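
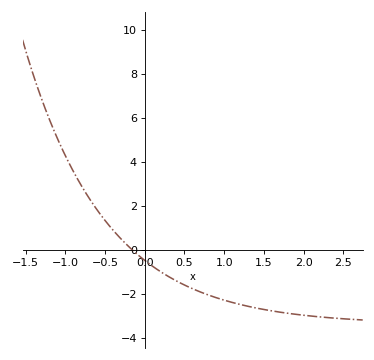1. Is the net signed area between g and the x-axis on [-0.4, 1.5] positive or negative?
negative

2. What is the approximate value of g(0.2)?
-1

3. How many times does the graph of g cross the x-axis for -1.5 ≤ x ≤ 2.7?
1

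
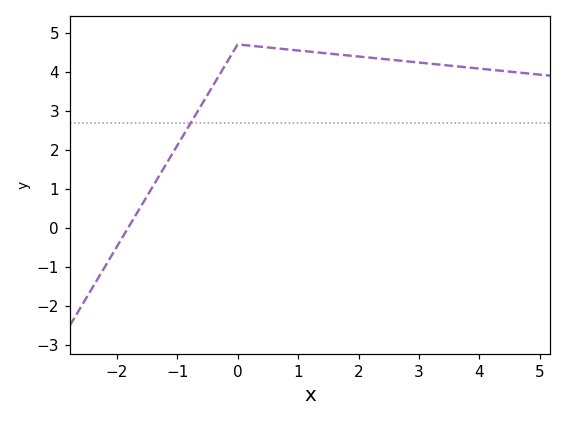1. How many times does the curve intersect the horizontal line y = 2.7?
1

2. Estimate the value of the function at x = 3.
4.24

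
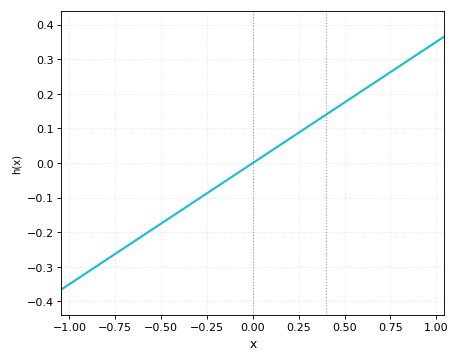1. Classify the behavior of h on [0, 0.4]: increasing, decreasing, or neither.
increasing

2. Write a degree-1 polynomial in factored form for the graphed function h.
y = 0.35(x - 0)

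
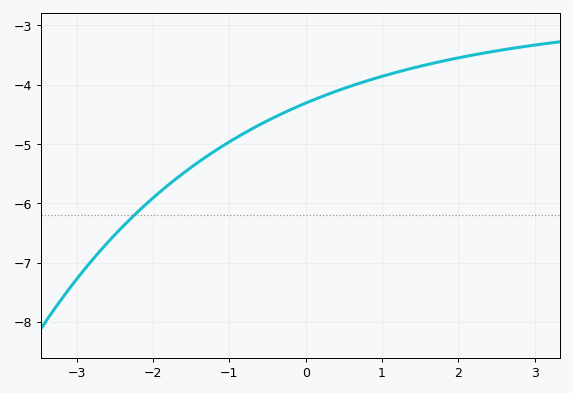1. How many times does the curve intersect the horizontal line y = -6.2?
1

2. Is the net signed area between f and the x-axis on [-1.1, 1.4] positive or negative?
negative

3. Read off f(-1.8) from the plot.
-5.69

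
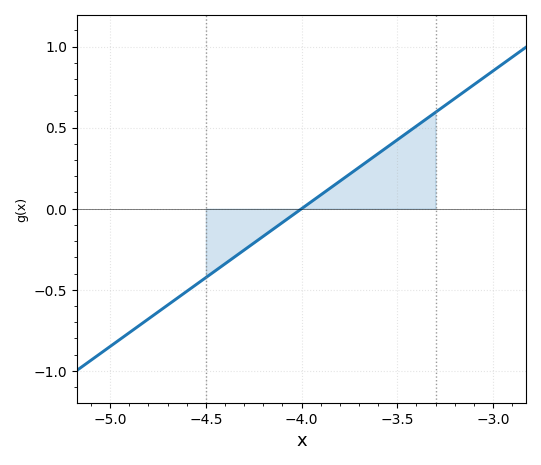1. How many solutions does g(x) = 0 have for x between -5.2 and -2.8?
1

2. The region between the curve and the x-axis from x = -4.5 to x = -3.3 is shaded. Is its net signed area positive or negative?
positive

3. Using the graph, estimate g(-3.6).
0.34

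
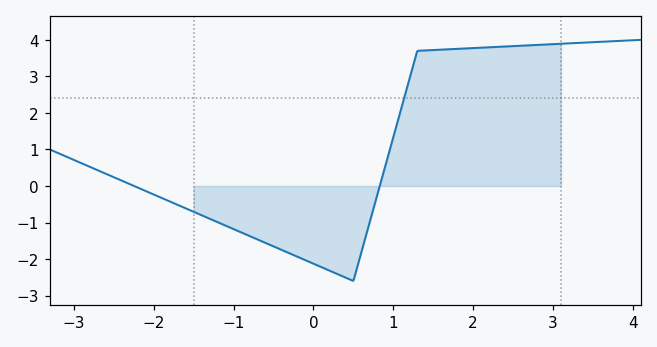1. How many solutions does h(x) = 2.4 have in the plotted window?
1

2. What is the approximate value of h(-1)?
-1.18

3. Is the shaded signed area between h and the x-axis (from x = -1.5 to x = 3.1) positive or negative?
positive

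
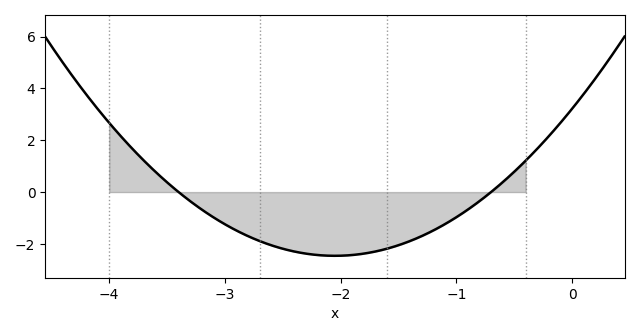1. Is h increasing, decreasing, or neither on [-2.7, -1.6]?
neither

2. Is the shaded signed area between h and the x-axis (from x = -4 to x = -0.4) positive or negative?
negative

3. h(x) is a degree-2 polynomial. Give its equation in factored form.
y = 1.35(x + 3.4)(x + 0.7)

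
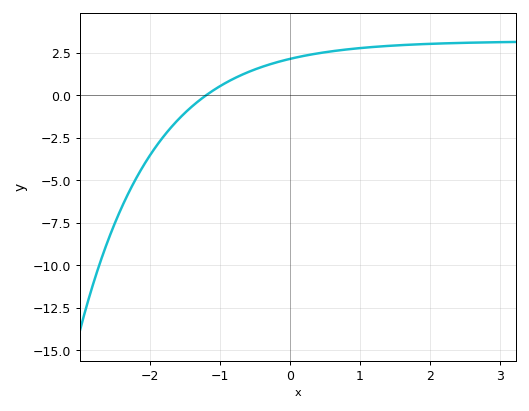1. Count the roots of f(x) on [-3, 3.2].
1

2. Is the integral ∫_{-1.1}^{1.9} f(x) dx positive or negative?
positive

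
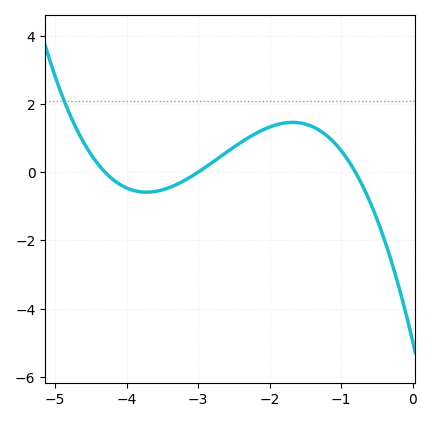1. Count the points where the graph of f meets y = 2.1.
1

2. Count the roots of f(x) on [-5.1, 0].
3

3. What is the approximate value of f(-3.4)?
-0.449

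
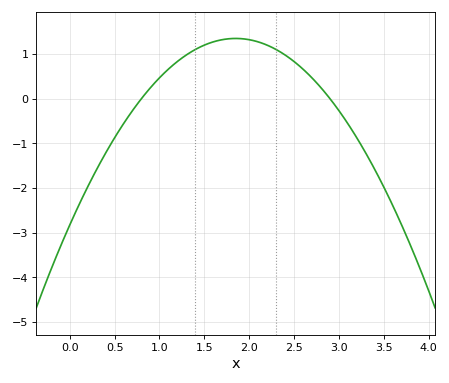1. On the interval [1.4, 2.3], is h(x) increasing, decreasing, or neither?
neither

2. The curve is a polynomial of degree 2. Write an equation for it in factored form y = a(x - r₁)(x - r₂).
y = -1.22(x - 0.8)(x - 2.9)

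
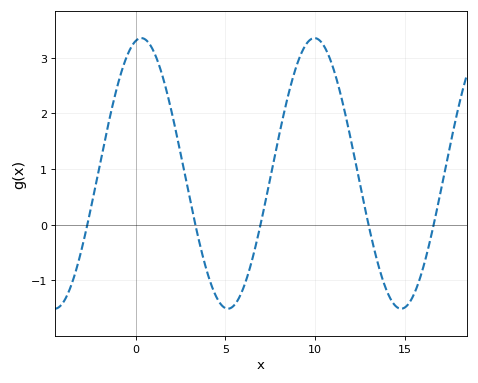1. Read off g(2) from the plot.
2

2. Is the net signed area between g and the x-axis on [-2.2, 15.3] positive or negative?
positive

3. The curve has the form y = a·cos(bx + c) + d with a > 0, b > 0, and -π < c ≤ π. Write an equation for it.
y = 2.43cos(0.65x - 0.2) + 0.92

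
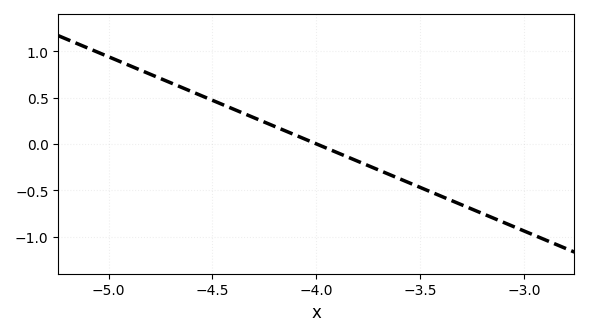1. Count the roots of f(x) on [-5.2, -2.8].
1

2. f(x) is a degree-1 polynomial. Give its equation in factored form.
y = -0.94(x + 4)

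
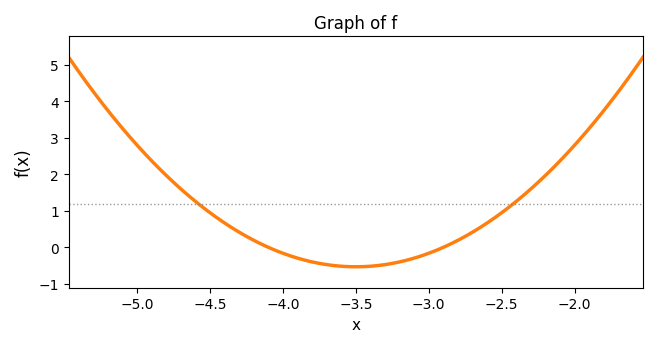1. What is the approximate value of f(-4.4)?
0.7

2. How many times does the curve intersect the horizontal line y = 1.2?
2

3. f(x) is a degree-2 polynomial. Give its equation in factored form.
y = 1.48(x + 4.1)(x + 2.9)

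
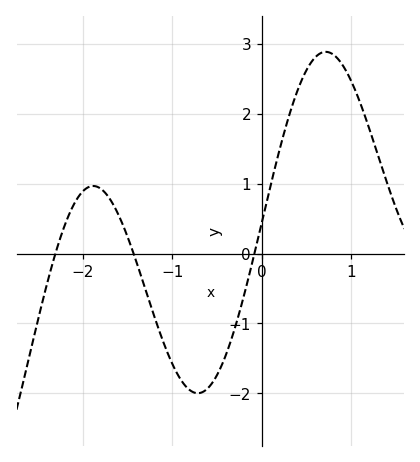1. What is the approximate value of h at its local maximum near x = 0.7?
2.9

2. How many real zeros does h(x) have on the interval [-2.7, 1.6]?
3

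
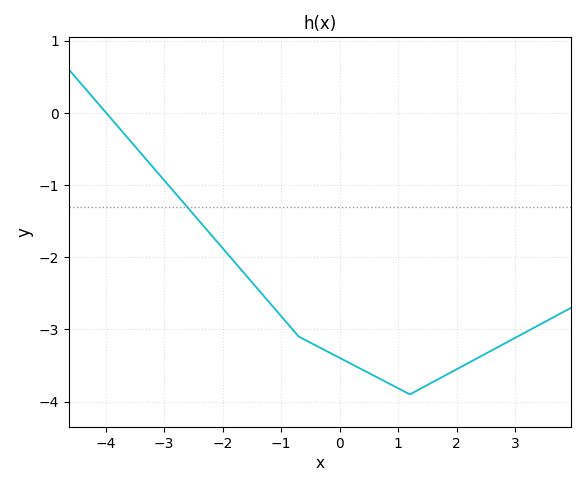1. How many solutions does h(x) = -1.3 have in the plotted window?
1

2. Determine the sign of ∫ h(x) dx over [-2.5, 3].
negative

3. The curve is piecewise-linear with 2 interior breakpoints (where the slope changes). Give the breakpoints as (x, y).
(-0.7, -3.1); (1.2, -3.9)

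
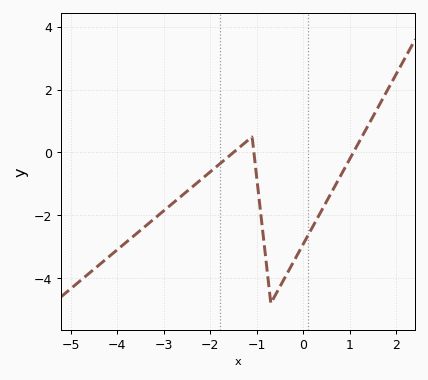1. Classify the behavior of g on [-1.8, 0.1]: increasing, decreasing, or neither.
neither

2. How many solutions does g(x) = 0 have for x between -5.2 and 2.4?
3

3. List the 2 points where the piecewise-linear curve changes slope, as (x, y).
(-1.1, 0.5); (-0.7, -4.8)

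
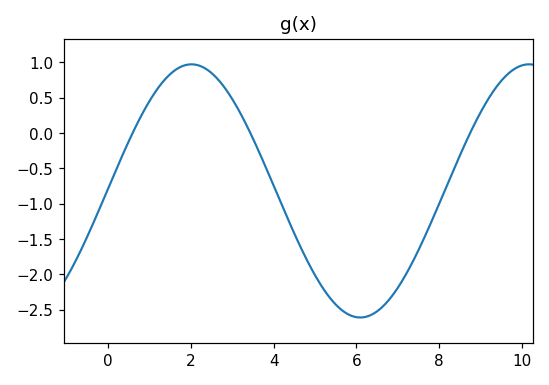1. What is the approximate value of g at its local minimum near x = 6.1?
-2.61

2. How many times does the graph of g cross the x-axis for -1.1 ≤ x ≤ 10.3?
3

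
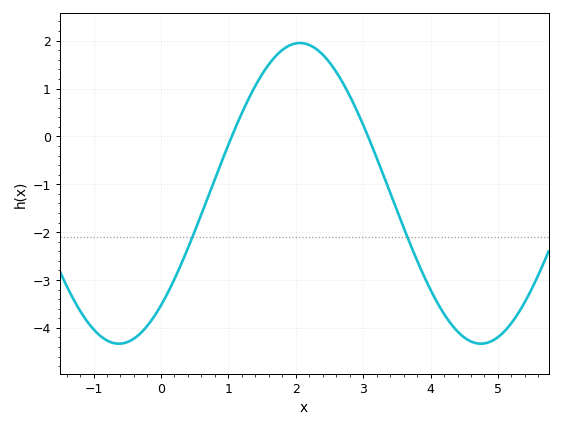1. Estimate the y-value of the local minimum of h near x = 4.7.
-4.33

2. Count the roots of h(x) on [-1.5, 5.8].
2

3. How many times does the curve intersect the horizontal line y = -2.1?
2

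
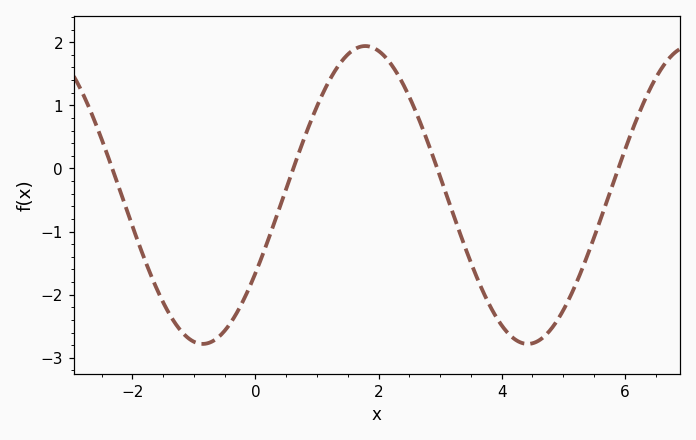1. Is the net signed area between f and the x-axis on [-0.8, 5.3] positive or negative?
negative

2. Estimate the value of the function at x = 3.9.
-2.34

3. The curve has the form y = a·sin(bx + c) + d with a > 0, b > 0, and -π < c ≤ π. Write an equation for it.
y = 2.36sin(1.19x - 0.552) - 0.42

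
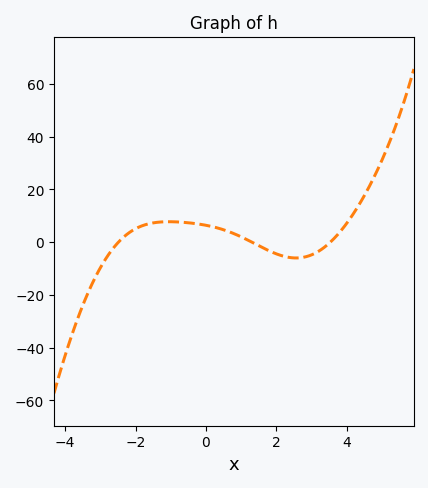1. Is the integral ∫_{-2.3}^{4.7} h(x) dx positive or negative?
positive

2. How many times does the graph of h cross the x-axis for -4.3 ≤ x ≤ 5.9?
3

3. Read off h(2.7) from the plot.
-5.91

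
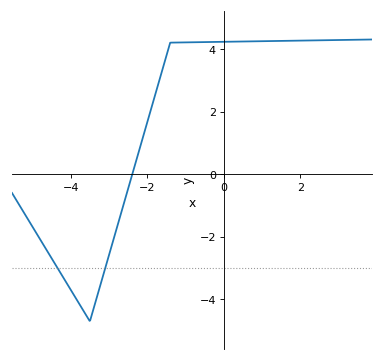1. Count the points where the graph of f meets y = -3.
2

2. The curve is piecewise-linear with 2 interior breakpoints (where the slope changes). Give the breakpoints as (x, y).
(-3.5, -4.7); (-1.4, 4.2)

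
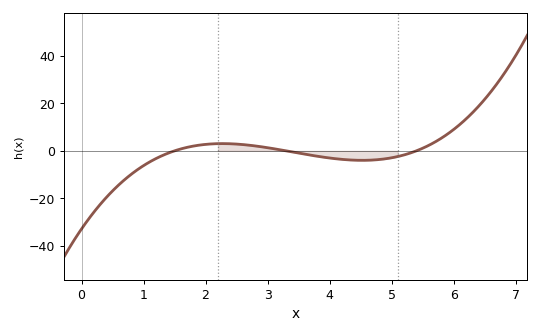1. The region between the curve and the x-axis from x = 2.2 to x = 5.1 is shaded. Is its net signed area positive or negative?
negative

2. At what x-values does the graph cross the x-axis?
1.5, 3.3, 5.4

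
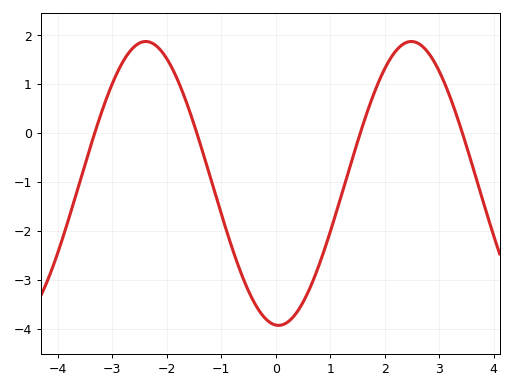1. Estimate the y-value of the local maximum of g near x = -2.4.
1.9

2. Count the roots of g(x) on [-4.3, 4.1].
4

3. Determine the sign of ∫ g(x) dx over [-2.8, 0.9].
negative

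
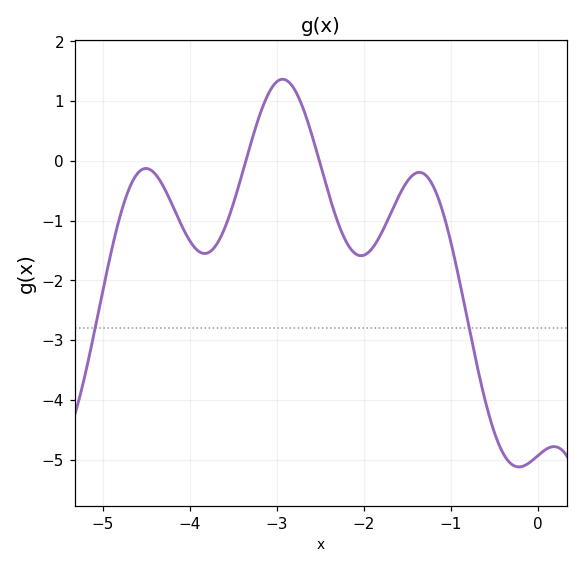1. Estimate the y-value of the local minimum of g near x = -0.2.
-5.12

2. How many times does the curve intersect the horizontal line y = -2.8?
2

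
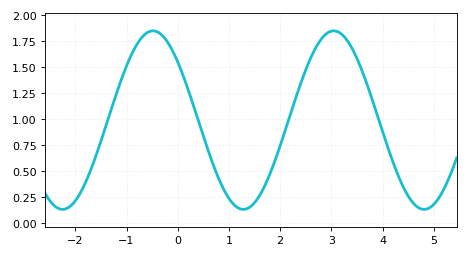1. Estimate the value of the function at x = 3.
1.85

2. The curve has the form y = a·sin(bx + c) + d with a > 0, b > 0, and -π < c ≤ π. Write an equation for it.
y = 0.86sin(1.78x + 2.43) + 0.99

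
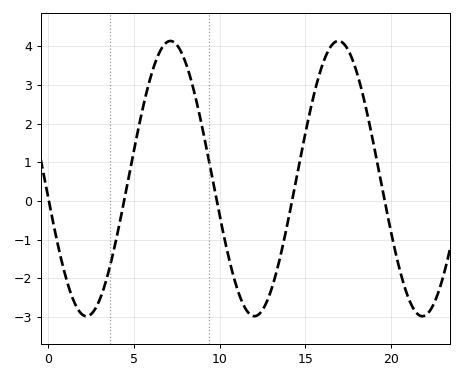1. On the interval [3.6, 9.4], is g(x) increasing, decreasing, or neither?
neither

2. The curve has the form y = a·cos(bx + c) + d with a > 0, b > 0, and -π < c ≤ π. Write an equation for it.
y = 3.56cos(0.64x + 1.72) + 0.58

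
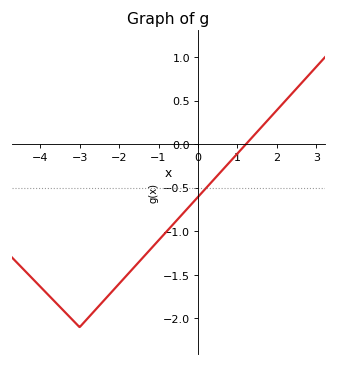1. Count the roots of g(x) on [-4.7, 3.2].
1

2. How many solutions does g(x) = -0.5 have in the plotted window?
1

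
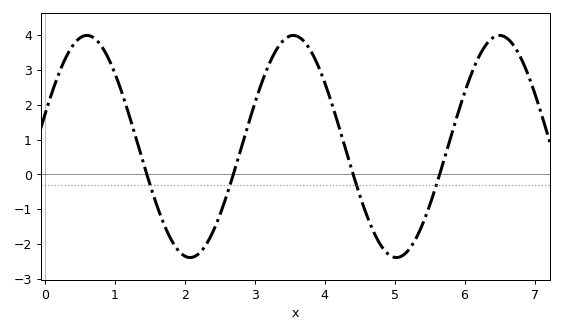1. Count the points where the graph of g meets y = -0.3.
4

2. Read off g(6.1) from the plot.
2.9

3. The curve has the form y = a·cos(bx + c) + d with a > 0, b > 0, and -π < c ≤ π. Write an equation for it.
y = 3.19cos(2.13x - 1.28) + 0.8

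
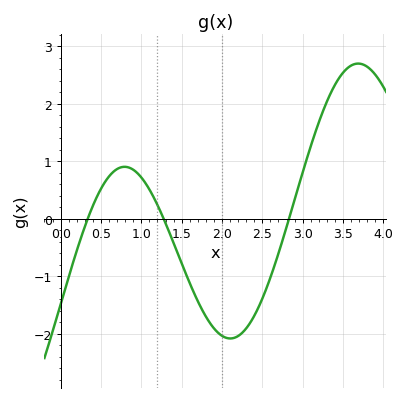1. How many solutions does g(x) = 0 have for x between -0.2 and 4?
3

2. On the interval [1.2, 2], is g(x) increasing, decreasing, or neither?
decreasing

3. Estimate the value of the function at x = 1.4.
-0.421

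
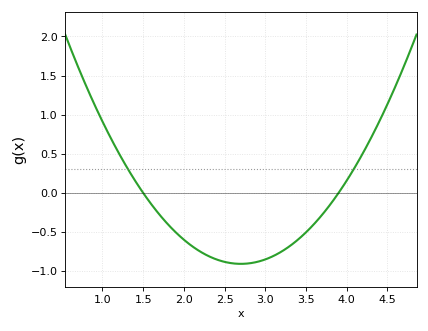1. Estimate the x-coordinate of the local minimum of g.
2.7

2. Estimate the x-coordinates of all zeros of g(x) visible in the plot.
1.5, 3.9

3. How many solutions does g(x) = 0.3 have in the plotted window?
2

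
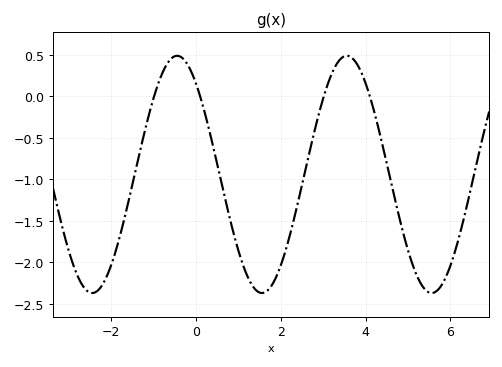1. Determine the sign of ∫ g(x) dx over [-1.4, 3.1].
negative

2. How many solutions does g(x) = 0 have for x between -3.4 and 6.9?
4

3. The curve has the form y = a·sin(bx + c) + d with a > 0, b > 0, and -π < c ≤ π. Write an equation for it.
y = 1.43sin(1.57x + 2.27) - 0.94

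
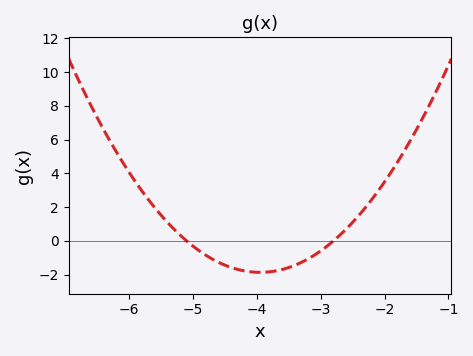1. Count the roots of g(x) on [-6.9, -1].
2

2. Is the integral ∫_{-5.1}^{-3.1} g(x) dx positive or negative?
negative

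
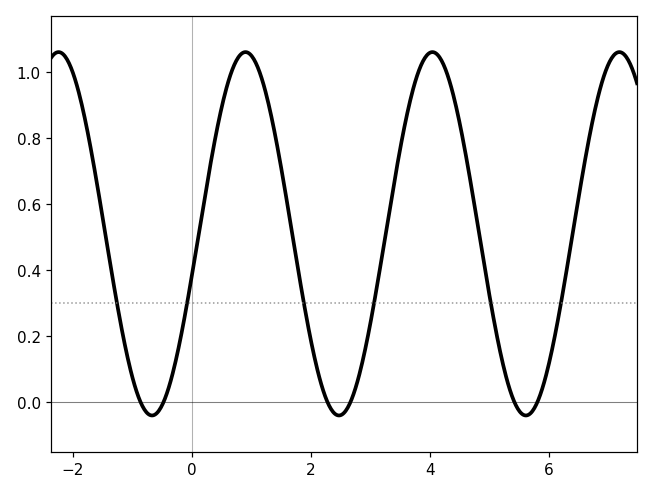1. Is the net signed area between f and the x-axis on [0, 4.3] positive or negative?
positive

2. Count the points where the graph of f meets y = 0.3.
6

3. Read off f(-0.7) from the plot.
-0.039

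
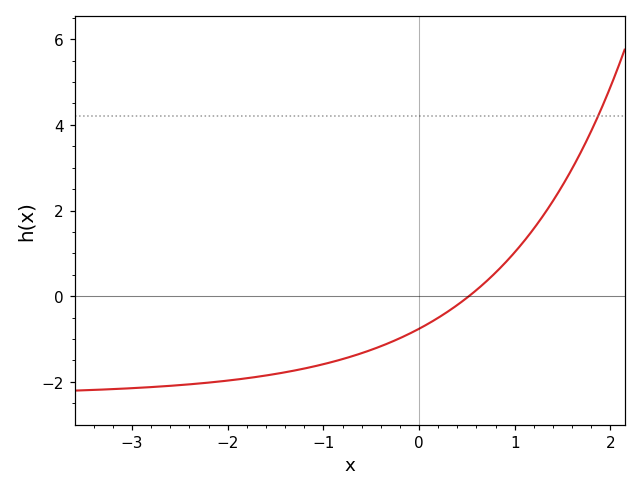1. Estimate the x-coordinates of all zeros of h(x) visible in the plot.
0.521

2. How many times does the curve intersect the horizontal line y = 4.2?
1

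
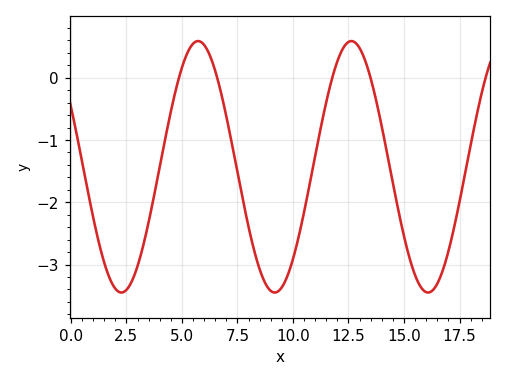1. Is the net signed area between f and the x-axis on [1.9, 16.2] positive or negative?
negative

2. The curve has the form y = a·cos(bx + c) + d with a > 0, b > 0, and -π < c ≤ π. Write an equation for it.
y = 2.02cos(0.91x + 1.07) - 1.43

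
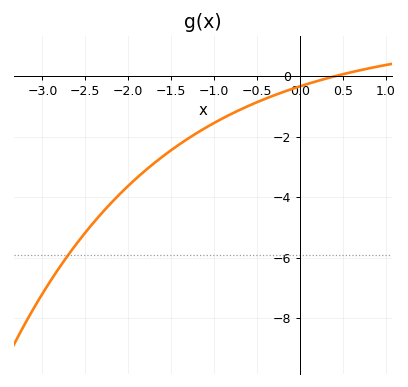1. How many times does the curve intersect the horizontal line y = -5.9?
1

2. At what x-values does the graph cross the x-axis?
0.4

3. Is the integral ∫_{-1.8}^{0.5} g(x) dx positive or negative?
negative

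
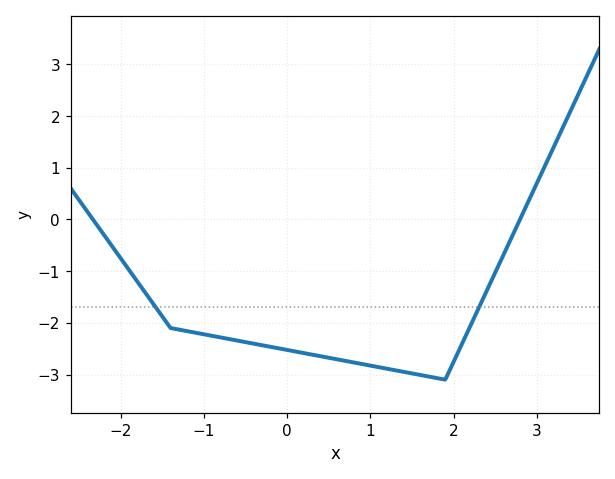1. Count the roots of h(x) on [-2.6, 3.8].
2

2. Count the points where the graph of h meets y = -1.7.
2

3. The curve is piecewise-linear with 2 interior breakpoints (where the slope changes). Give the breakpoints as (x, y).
(-1.4, -2.1); (1.9, -3.1)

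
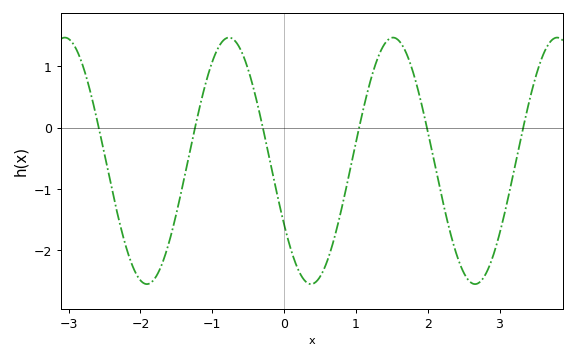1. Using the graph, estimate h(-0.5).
0.95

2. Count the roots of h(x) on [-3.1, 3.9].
6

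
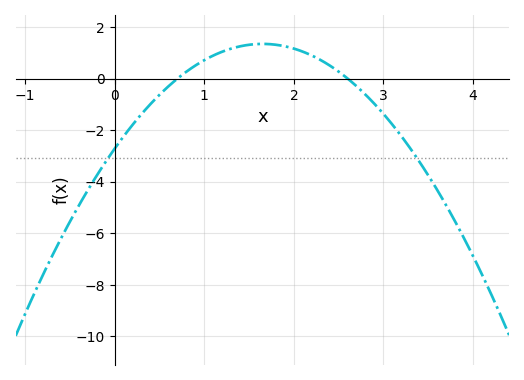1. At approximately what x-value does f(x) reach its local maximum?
1.65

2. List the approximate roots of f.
0.7, 2.6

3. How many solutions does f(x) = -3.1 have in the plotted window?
2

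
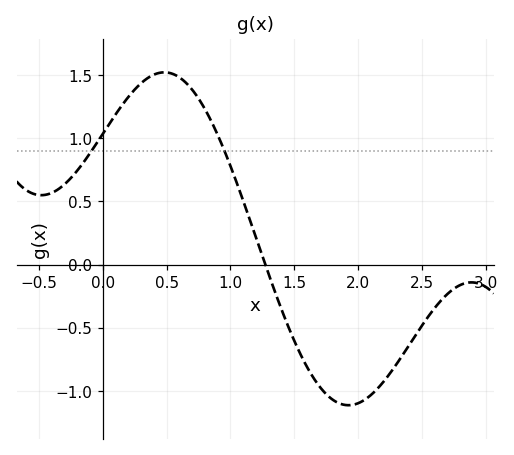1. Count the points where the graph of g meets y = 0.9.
2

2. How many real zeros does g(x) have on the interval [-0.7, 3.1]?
1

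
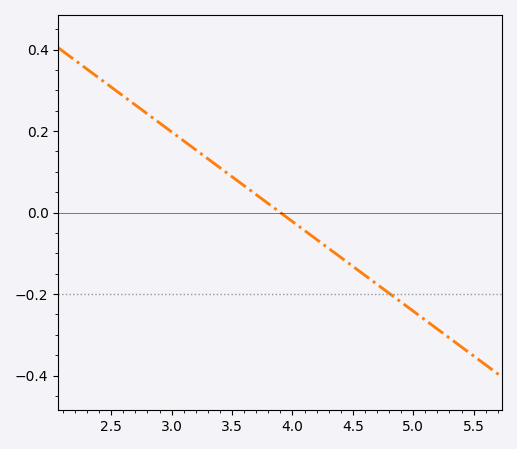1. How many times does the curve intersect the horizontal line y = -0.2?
1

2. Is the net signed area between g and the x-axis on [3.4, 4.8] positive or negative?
negative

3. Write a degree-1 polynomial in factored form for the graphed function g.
y = -0.22(x - 3.9)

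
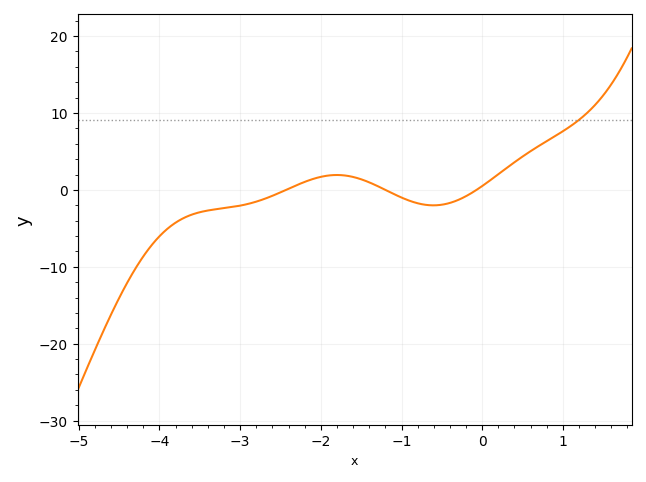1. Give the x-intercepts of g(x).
-2.4, -1.2, -0.1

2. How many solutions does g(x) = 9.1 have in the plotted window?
1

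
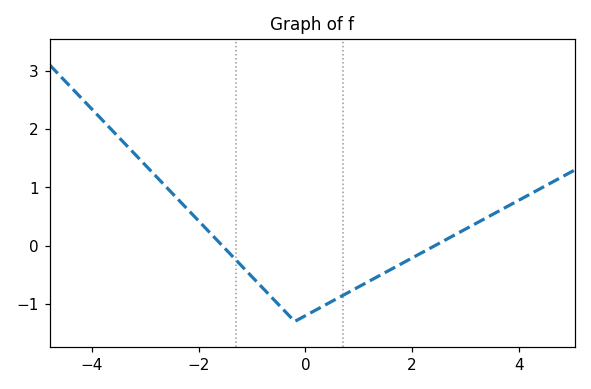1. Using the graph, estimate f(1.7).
-0.4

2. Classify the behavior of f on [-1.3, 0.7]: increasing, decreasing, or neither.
neither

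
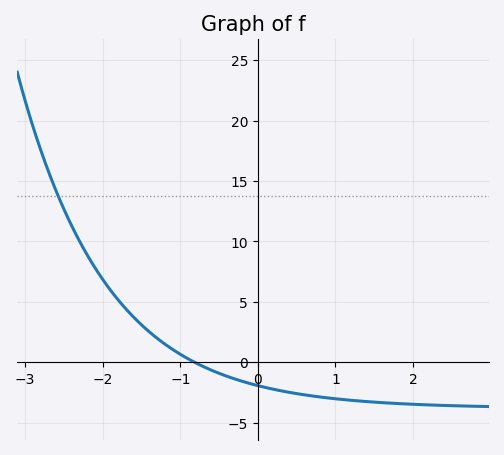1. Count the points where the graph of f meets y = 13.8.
1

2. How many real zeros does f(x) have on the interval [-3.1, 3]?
1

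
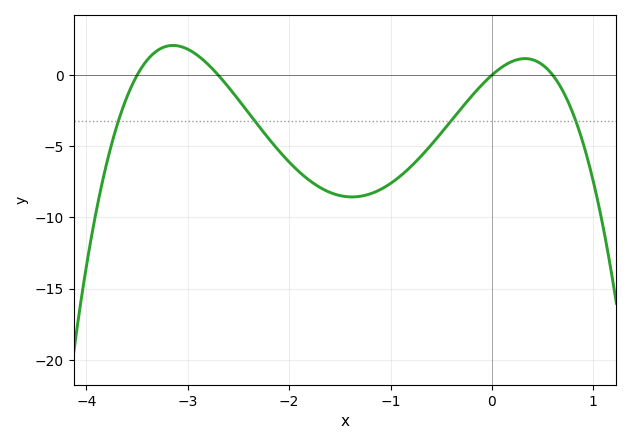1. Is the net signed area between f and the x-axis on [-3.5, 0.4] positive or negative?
negative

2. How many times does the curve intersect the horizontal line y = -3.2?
4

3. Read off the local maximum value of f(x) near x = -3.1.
2.08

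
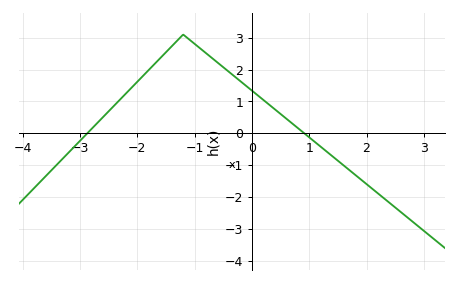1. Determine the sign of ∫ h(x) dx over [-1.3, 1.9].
positive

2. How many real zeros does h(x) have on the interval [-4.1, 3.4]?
2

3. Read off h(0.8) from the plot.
0.168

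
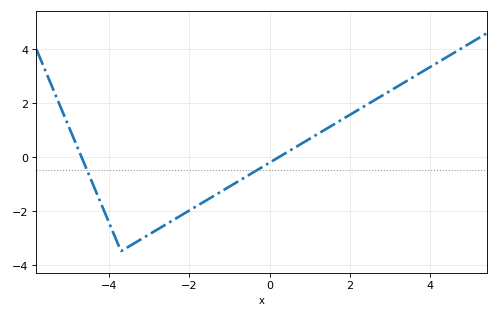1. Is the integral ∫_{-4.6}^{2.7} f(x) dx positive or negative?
negative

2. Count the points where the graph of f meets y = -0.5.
2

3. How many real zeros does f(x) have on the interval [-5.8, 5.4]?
2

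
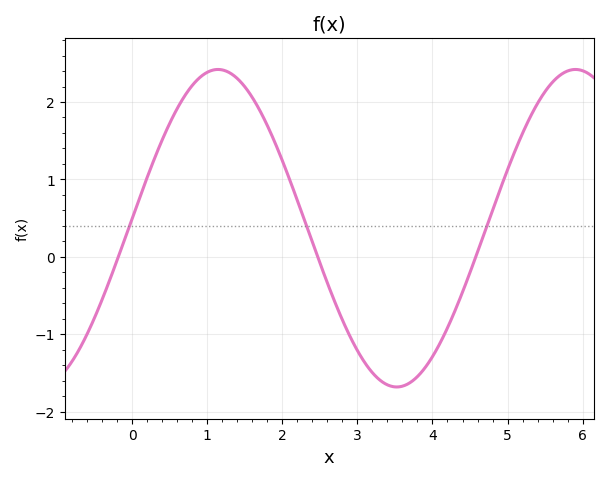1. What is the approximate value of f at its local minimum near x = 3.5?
-1.7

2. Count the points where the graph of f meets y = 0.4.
3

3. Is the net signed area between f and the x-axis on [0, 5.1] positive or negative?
positive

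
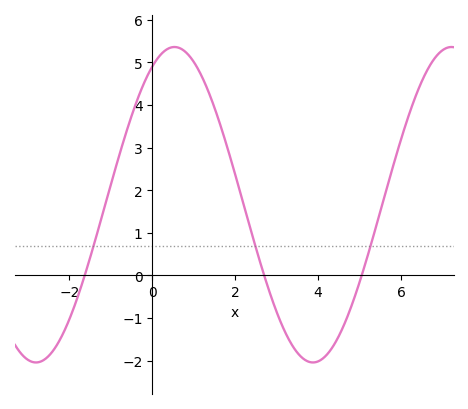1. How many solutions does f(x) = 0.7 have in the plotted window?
3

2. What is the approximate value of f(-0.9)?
2.48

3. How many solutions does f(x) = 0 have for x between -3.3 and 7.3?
3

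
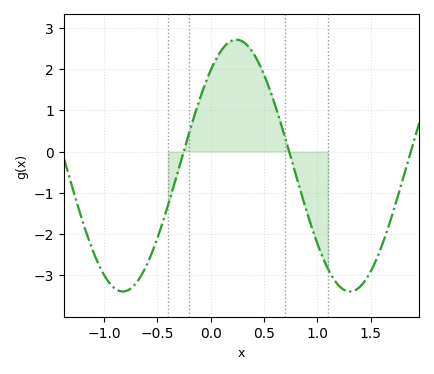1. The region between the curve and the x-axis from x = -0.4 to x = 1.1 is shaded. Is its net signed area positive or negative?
positive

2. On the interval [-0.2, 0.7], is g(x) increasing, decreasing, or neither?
neither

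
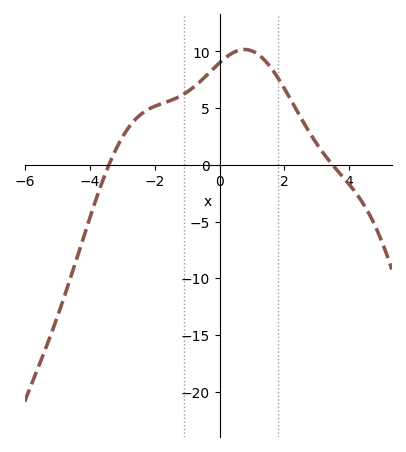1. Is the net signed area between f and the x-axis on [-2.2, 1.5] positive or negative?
positive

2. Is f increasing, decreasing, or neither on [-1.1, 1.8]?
neither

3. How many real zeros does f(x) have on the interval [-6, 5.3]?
2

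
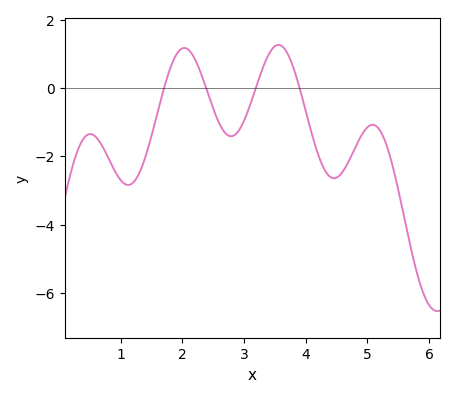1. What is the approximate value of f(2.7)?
-1.33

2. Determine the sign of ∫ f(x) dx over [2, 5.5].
negative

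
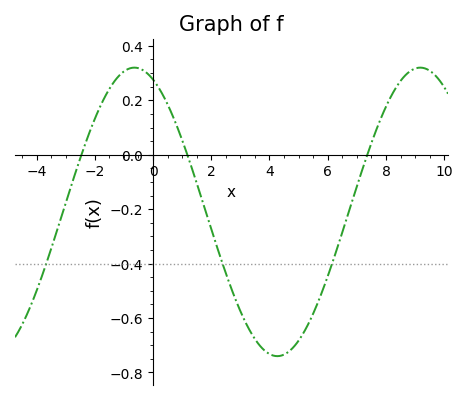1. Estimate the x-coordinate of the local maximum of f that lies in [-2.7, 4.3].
-0.6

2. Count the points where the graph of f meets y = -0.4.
3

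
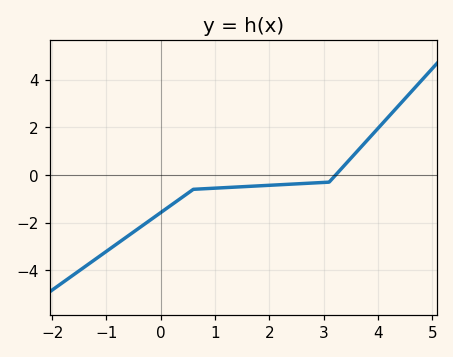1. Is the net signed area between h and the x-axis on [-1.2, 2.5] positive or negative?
negative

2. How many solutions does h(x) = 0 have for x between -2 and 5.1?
1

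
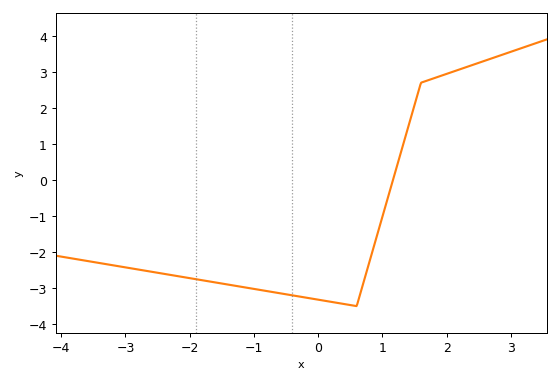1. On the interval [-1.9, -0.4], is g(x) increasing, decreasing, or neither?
decreasing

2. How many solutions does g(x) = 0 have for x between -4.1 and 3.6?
1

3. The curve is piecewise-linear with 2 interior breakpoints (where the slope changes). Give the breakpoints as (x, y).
(0.6, -3.5); (1.6, 2.7)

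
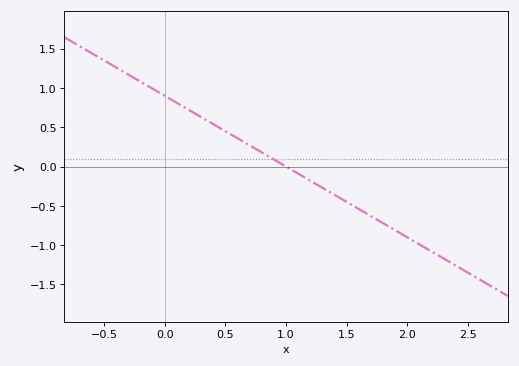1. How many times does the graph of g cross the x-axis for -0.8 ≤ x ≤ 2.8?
1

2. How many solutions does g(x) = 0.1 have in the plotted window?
1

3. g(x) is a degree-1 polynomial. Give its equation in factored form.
y = -0.9(x - 1)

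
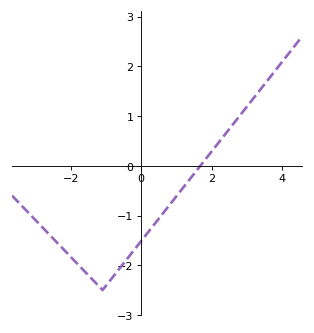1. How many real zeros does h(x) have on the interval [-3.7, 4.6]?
1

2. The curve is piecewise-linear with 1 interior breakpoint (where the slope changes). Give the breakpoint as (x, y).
(-1.1, -2.5)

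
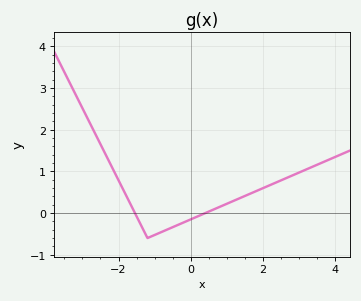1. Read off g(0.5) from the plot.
0.037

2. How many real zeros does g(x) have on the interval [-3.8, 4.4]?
2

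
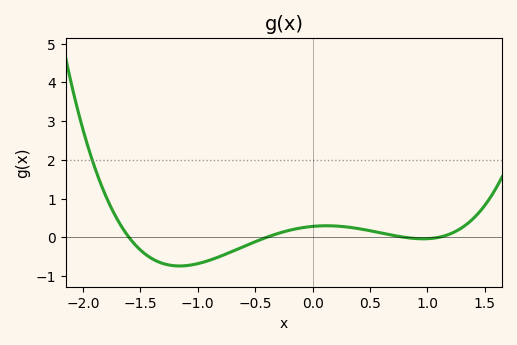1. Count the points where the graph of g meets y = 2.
1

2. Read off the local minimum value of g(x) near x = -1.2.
-0.7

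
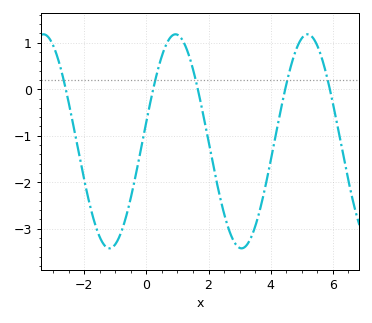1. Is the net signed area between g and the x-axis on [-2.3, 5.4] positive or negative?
negative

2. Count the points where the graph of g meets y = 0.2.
5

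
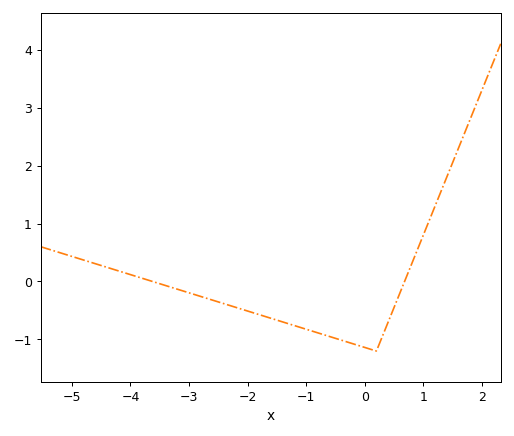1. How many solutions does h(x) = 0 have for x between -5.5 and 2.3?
2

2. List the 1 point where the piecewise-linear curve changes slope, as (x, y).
(0.2, -1.2)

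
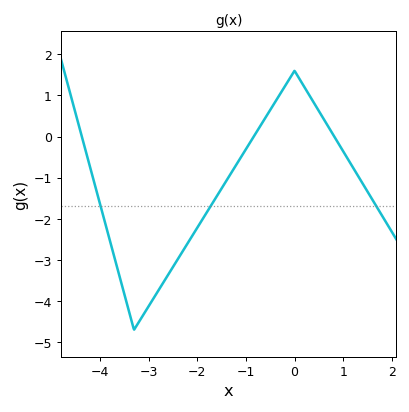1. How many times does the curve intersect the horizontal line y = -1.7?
3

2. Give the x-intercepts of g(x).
-4.4, -0.8, 0.8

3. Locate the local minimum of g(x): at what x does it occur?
-3.3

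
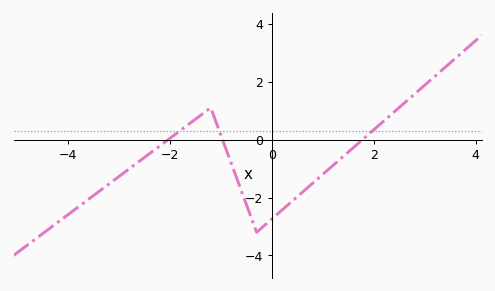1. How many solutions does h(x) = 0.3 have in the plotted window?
3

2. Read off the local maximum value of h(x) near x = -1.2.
1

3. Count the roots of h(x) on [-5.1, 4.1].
3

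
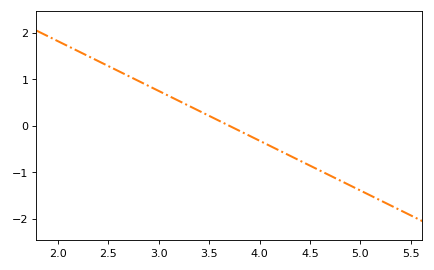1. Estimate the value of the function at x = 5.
-1.39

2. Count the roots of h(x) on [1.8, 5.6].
1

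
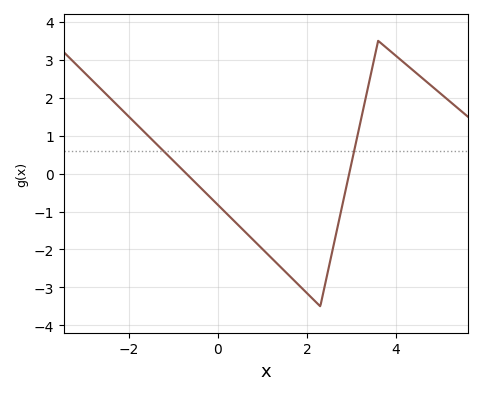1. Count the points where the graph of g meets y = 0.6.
2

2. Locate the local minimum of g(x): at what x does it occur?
2.3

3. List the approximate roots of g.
-0.711, 2.95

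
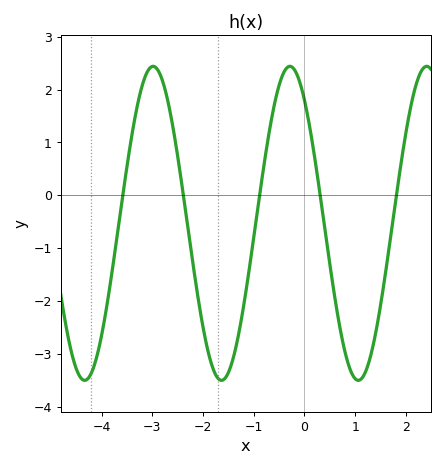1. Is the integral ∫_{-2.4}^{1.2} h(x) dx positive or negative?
negative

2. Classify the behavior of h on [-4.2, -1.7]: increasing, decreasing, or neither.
neither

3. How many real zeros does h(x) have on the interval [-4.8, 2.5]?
5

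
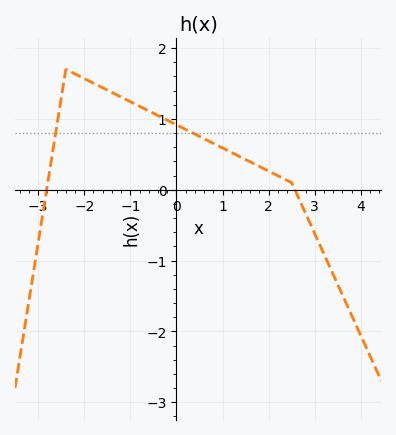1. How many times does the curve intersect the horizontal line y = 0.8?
2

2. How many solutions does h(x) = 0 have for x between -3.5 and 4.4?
2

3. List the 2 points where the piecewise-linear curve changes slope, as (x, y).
(-2.4, 1.7); (2.5, 0.1)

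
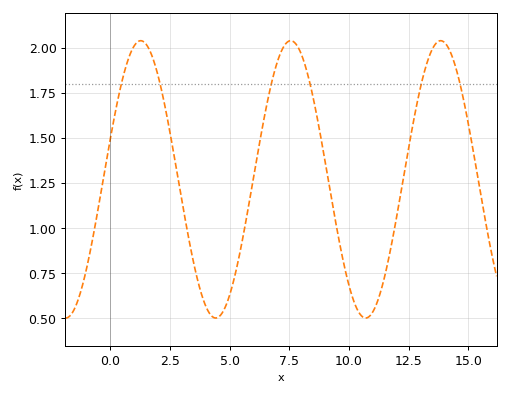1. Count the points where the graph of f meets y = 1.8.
6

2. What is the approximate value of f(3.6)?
0.745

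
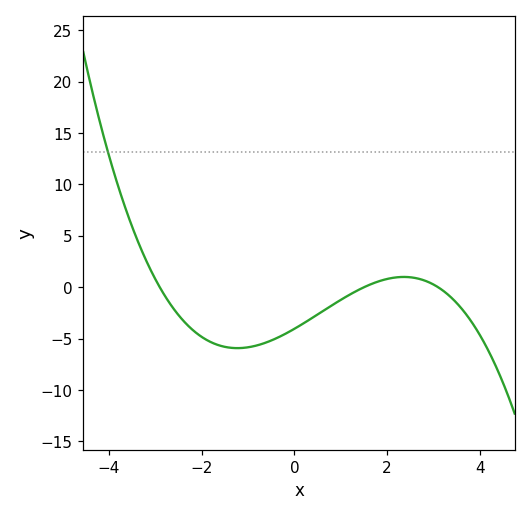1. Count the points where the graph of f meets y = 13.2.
1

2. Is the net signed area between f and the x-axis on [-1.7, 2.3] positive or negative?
negative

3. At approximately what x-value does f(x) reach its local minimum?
-1.2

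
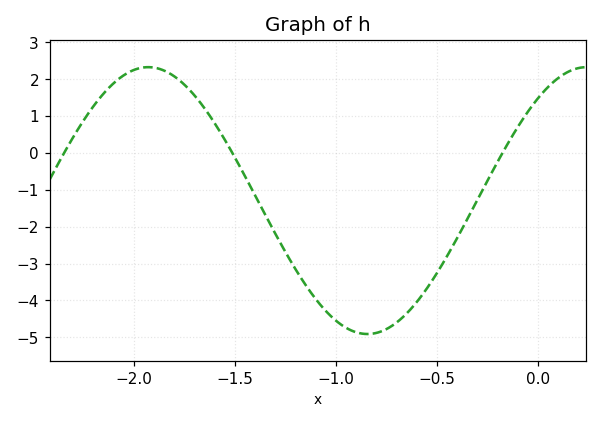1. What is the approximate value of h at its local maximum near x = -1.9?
2.3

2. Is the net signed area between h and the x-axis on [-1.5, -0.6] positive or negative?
negative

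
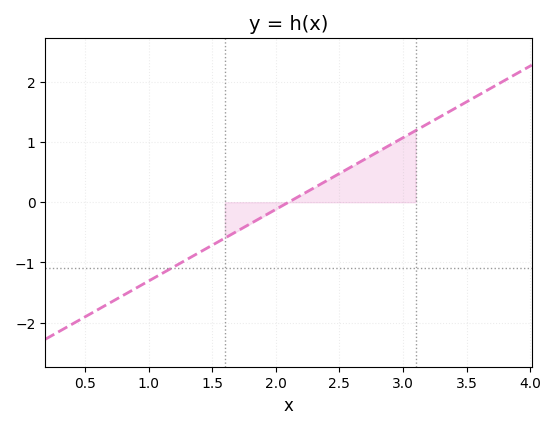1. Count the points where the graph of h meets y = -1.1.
1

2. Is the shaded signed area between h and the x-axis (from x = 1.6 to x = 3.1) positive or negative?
positive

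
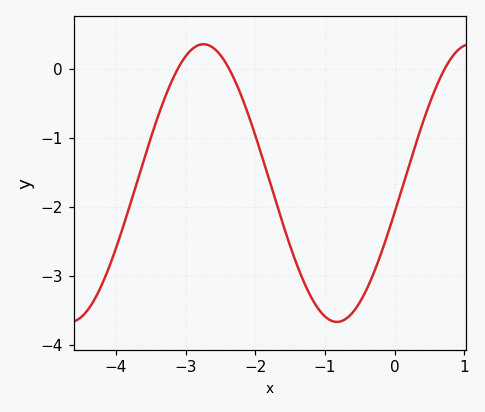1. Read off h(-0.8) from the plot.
-3.66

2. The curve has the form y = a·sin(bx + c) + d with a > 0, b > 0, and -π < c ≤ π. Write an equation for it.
y = 2.01sin(1.64x - 0.212) - 1.65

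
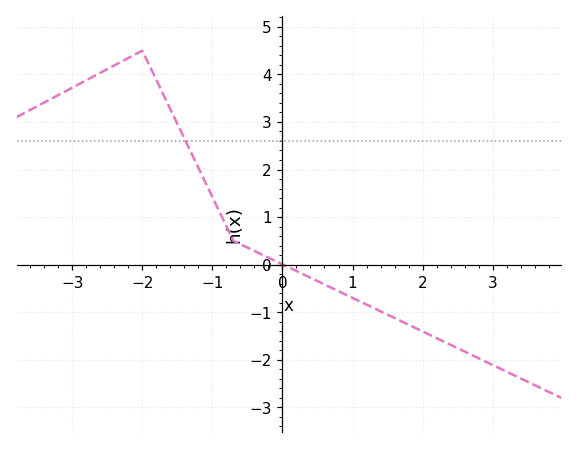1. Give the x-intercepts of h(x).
0.009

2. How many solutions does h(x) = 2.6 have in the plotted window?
1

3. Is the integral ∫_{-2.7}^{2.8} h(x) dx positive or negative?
positive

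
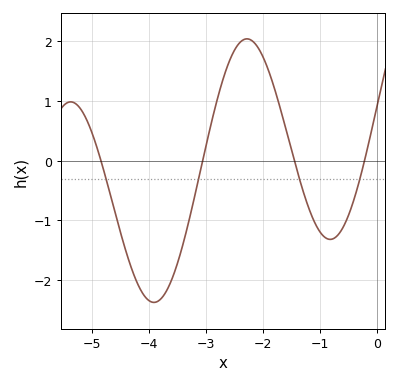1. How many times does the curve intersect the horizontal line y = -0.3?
4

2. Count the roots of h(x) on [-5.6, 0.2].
4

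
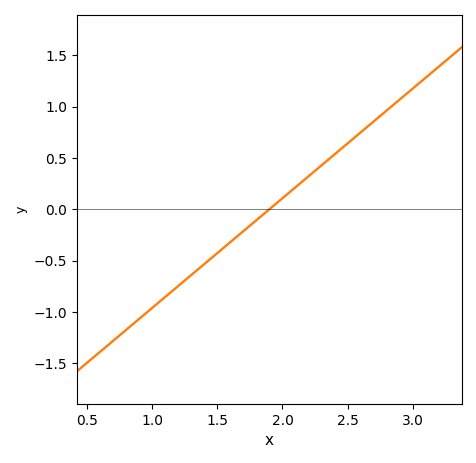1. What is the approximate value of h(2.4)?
0.535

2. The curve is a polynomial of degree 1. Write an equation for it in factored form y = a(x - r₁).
y = 1.07(x - 1.9)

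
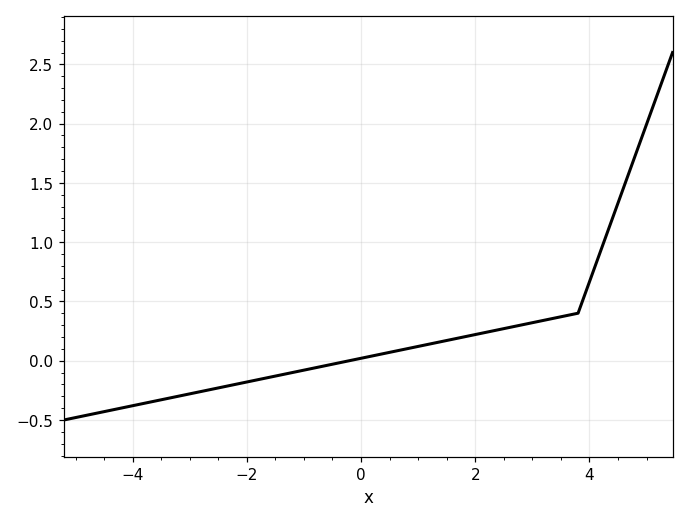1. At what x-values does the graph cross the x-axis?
-0.2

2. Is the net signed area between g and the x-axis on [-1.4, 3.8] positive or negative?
positive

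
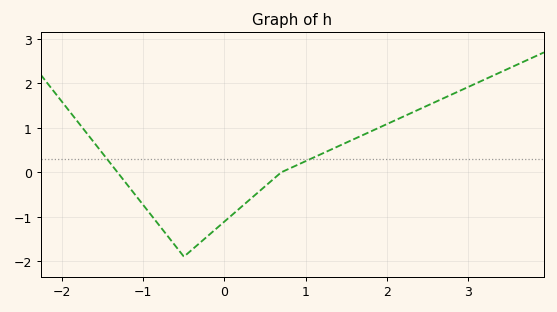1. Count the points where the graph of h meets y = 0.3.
2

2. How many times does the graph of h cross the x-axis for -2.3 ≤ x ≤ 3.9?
2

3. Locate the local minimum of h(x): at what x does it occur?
-0.501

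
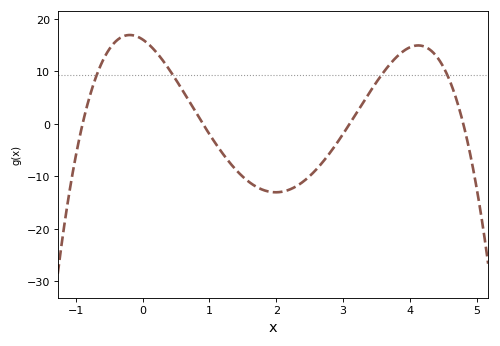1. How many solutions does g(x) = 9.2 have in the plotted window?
4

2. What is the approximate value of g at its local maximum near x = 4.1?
14.9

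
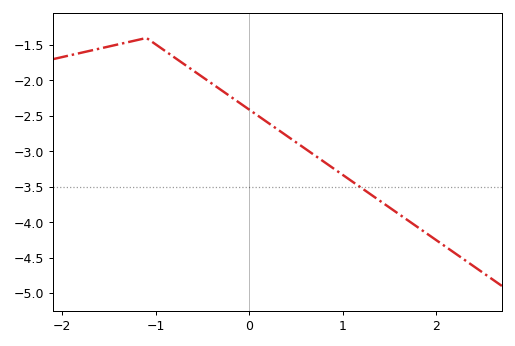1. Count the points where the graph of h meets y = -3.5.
1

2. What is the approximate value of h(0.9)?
-3.25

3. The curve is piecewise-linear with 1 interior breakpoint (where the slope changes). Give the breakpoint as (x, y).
(-1.1, -1.4)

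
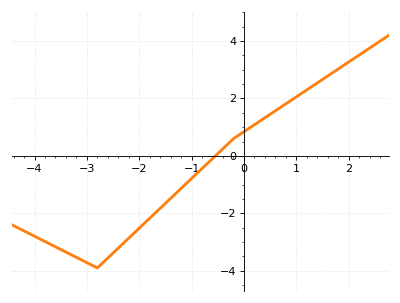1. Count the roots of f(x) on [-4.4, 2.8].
1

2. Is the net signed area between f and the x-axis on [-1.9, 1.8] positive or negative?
positive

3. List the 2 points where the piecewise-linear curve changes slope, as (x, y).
(-2.8, -3.9); (-0.2, 0.6)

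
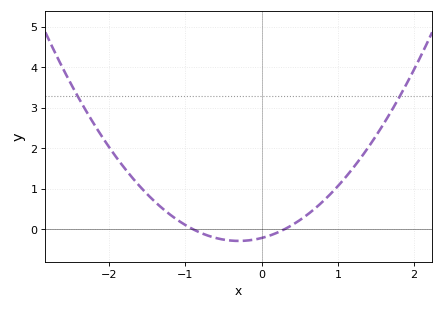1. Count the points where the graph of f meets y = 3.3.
2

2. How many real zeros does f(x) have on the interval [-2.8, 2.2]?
2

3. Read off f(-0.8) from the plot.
-0.1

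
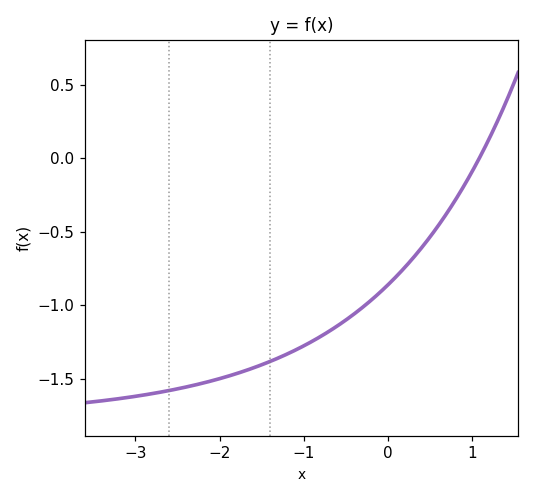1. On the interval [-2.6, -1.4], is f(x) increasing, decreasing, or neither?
increasing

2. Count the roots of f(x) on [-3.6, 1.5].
1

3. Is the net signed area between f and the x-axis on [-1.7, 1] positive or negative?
negative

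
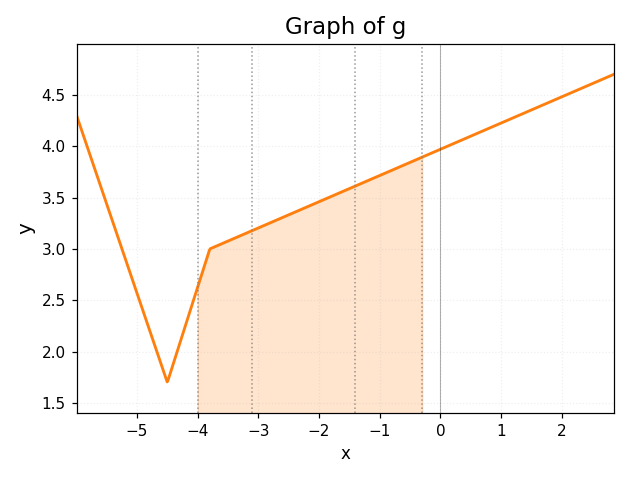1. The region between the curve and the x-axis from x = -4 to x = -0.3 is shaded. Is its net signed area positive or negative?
positive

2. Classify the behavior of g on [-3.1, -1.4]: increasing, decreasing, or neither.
increasing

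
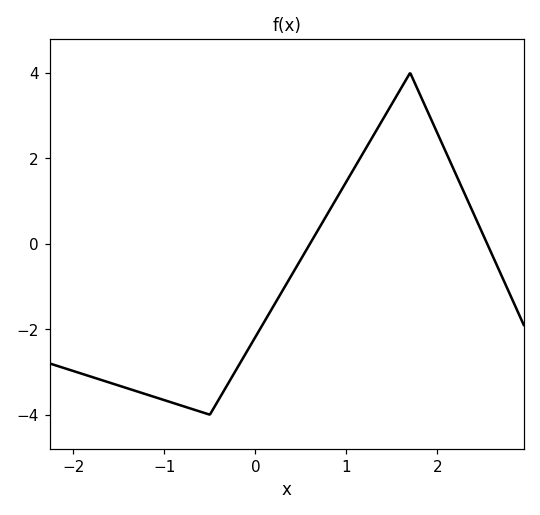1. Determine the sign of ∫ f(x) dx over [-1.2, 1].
negative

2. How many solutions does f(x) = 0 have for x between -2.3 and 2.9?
2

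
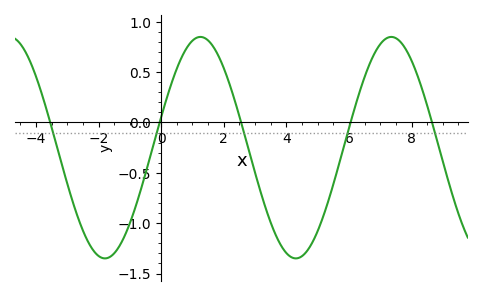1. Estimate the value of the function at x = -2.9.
-0.713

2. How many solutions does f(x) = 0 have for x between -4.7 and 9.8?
5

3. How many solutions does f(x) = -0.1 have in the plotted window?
5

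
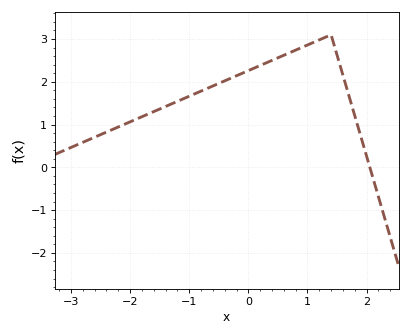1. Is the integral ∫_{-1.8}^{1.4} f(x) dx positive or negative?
positive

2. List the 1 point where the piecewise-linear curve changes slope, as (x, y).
(1.4, 3.1)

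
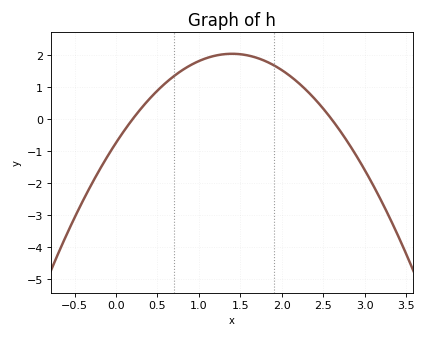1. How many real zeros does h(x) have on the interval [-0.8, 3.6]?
2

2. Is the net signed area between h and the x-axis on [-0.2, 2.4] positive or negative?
positive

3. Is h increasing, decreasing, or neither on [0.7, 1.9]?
neither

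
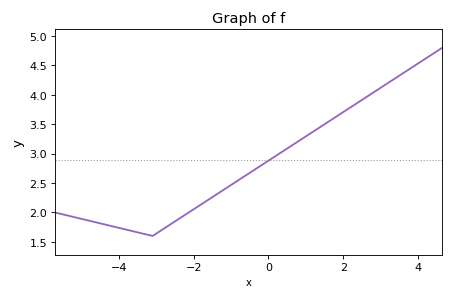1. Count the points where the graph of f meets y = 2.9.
1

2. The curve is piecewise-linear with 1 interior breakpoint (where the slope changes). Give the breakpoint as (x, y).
(-3.1, 1.6)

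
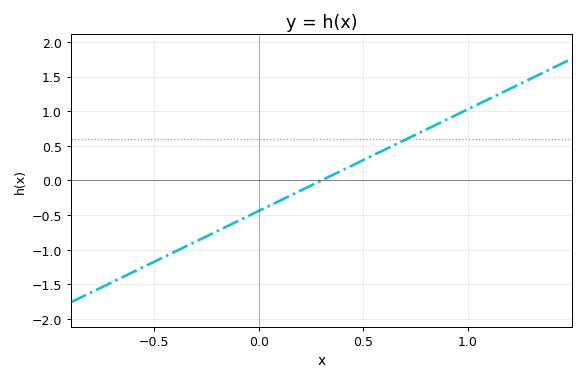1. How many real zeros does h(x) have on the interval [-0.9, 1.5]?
1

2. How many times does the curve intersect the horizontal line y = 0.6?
1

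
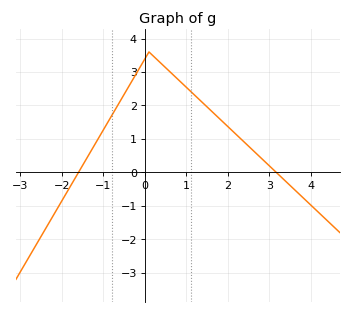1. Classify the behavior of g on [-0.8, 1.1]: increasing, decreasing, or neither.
neither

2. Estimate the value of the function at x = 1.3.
2.2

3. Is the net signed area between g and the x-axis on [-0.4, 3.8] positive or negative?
positive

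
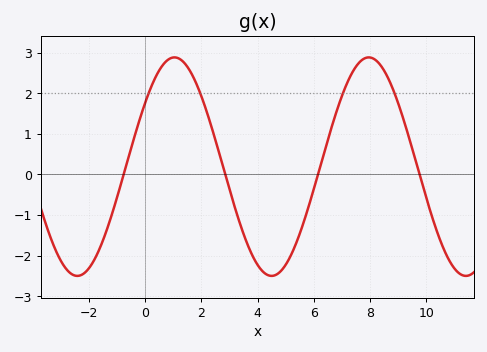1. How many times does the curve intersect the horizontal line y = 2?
4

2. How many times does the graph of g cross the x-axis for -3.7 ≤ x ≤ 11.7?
4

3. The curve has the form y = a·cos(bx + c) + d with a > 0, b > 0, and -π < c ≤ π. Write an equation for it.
y = 2.69cos(0.91x - 0.95) + 0.19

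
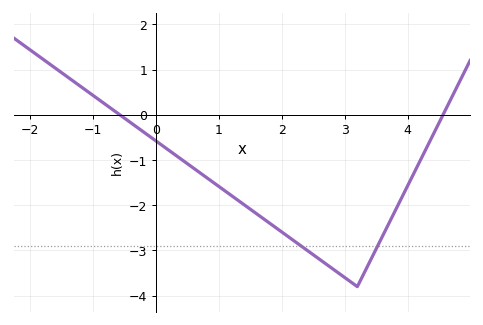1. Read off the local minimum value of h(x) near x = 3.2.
-3.8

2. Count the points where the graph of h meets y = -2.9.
2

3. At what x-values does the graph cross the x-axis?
-0.6, 4.6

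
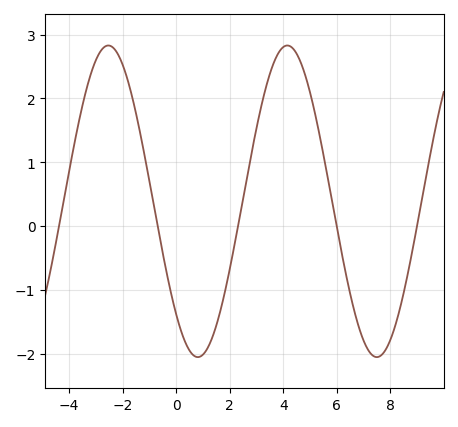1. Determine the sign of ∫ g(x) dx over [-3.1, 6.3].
positive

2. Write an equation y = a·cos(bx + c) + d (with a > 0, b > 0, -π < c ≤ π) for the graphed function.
y = 2.44cos(0.94x + 2.4) + 0.39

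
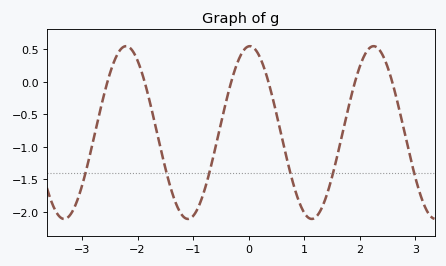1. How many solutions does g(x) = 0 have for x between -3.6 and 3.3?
6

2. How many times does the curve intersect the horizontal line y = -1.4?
6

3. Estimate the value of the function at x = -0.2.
0.3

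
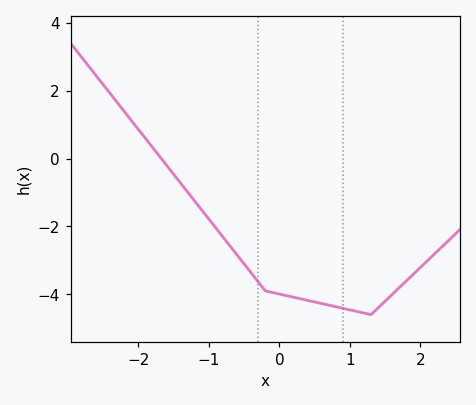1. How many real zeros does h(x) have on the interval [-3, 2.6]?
1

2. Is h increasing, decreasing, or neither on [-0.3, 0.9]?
decreasing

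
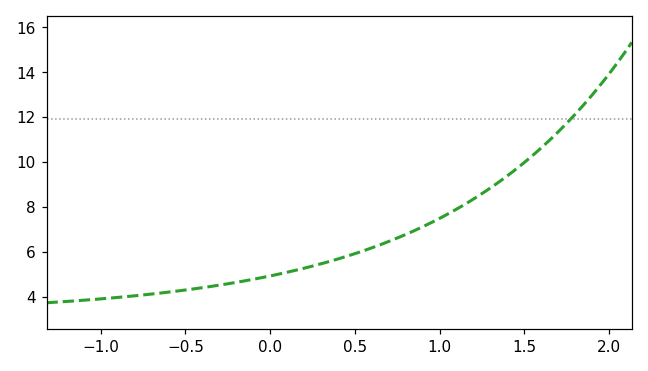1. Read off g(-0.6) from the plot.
4.21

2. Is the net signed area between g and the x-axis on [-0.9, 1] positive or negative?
positive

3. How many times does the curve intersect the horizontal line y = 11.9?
1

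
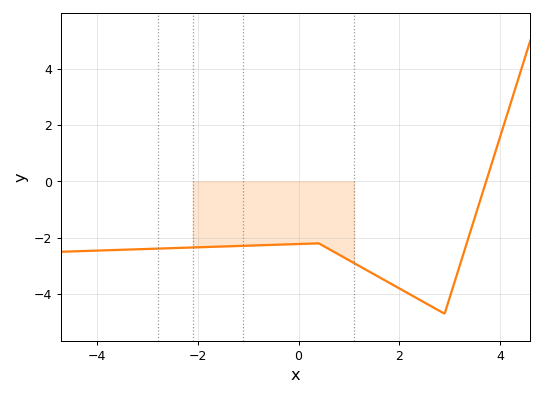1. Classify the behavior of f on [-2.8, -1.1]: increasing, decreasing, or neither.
increasing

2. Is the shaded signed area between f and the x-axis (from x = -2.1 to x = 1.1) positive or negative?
negative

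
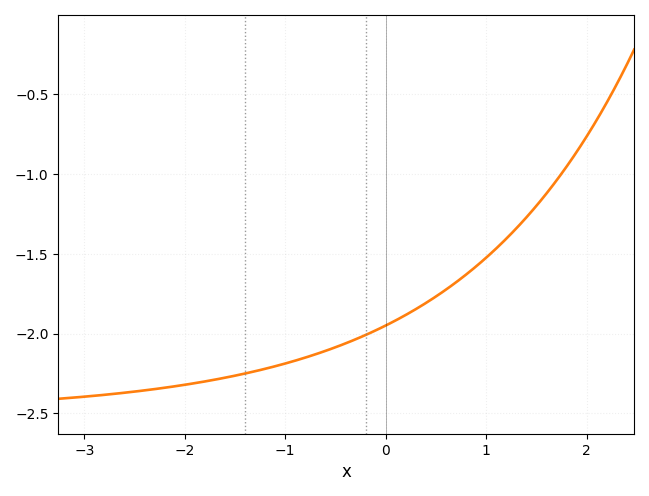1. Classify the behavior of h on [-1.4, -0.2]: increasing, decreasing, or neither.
increasing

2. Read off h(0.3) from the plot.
-1.85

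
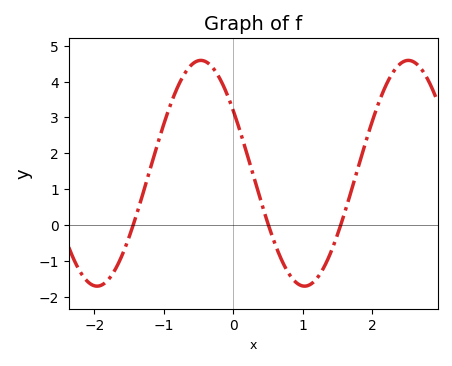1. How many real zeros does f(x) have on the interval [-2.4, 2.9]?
3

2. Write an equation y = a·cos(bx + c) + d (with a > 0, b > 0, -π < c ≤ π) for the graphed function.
y = 3.15cos(2.1x + 0.98) + 1.44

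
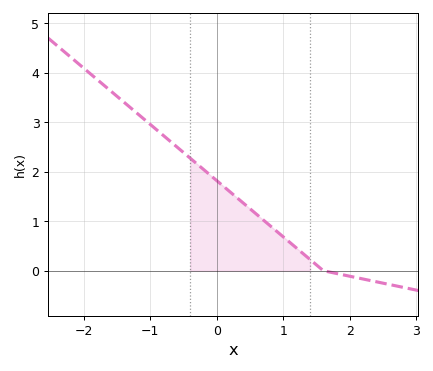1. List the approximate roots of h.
1.6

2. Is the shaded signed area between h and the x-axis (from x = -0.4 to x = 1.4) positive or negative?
positive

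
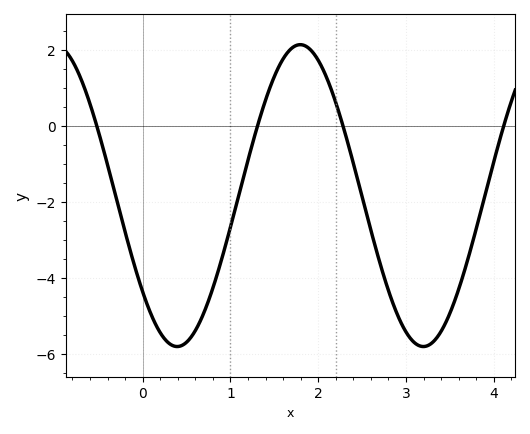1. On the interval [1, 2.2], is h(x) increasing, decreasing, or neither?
neither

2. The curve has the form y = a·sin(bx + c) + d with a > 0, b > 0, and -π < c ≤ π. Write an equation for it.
y = 3.97sin(2.24x - 2.45) - 1.84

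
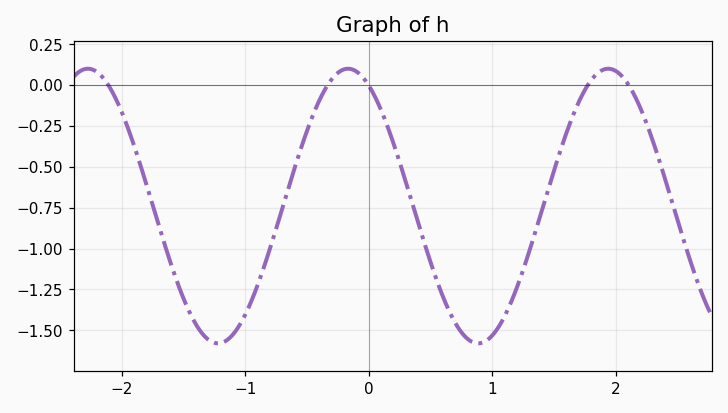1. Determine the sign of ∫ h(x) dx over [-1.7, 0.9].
negative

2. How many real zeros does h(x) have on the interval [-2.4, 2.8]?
5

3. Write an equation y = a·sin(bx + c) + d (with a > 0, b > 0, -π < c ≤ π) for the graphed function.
y = 0.84sin(2.98x + 2.07) - 0.74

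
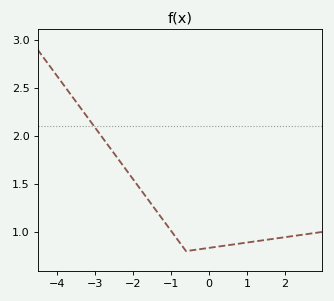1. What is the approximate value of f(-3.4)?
2.31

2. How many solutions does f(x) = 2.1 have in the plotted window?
1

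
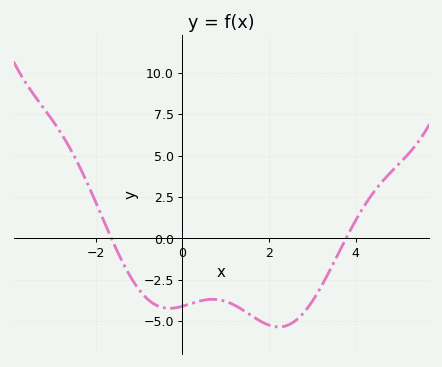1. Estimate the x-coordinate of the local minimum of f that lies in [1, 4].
2.2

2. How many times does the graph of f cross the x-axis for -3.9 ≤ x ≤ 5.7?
2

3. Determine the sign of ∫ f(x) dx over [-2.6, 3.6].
negative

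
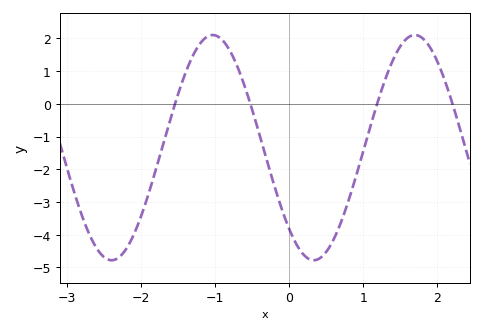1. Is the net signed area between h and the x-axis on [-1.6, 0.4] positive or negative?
negative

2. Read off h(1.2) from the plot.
0.1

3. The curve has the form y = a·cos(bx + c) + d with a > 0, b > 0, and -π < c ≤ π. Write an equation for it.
y = 3.44cos(2.3x + 2.4) - 1.34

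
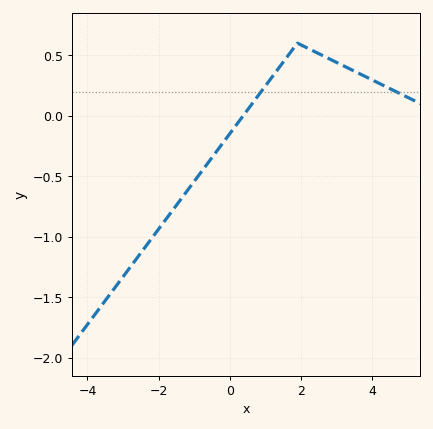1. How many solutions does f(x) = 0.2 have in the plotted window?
2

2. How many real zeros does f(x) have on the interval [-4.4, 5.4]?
1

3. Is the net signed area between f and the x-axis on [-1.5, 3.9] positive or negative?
positive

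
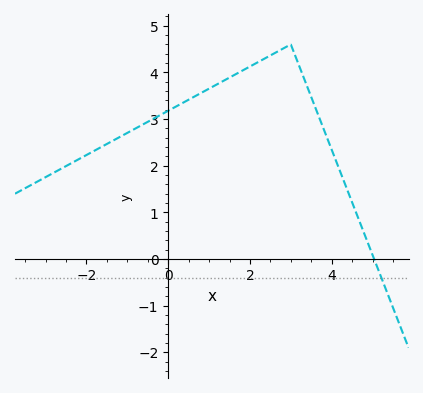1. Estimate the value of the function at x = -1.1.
2.7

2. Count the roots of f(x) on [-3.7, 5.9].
1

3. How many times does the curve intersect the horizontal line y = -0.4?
1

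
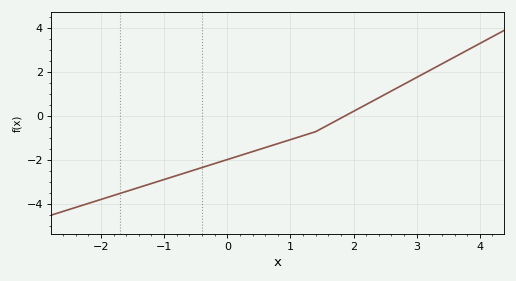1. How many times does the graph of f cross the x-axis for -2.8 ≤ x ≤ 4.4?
1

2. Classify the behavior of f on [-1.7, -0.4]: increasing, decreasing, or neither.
increasing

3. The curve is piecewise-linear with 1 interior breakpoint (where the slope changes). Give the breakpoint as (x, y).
(1.4, -0.7)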